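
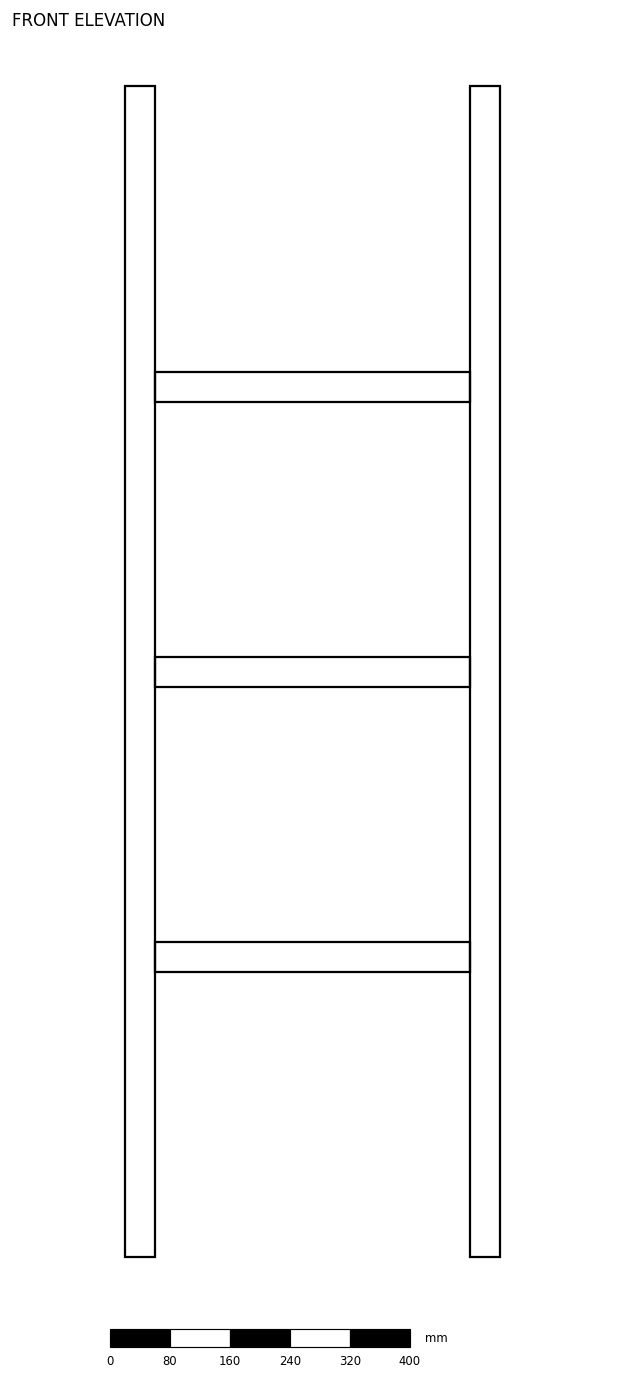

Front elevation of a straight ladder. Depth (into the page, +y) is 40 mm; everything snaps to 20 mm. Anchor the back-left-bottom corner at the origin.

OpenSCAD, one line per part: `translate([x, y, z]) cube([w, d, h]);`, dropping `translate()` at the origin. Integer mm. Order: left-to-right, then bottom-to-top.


cube([40, 40, 1560]);
translate([40, 0, 380]) cube([420, 40, 40]);
translate([40, 0, 760]) cube([420, 40, 40]);
translate([40, 0, 1140]) cube([420, 40, 40]);
translate([460, 0, 0]) cube([40, 40, 1560]);


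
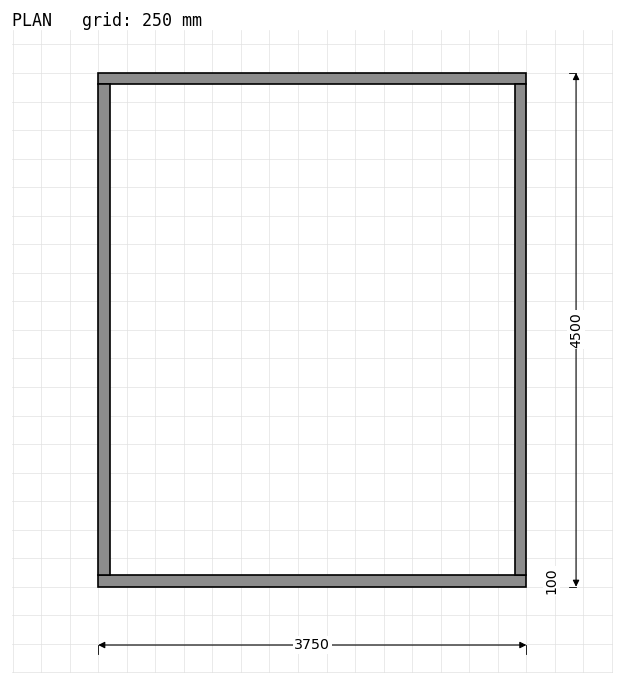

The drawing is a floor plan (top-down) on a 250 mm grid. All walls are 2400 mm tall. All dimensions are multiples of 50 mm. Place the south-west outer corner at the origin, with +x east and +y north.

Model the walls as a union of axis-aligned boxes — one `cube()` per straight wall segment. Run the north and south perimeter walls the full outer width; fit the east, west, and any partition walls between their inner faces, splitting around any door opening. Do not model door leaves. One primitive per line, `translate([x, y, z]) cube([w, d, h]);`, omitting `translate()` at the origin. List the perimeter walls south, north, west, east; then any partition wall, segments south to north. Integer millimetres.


cube([3750, 100, 2400]);
translate([0, 4400, 0]) cube([3750, 100, 2400]);
translate([0, 100, 0]) cube([100, 4300, 2400]);
translate([3650, 100, 0]) cube([100, 4300, 2400]);


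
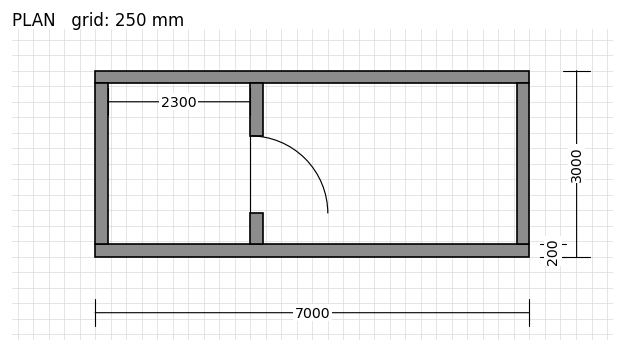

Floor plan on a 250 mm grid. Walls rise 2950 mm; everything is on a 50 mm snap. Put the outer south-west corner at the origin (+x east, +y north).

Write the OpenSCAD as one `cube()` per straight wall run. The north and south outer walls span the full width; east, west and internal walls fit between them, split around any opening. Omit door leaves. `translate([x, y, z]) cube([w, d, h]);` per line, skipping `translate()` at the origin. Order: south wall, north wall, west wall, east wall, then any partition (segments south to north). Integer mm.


cube([7000, 200, 2950]);
translate([0, 2800, 0]) cube([7000, 200, 2950]);
translate([0, 200, 0]) cube([200, 2600, 2950]);
translate([6800, 200, 0]) cube([200, 2600, 2950]);
translate([2500, 200, 0]) cube([200, 500, 2950]);
translate([2500, 1950, 0]) cube([200, 850, 2950]);


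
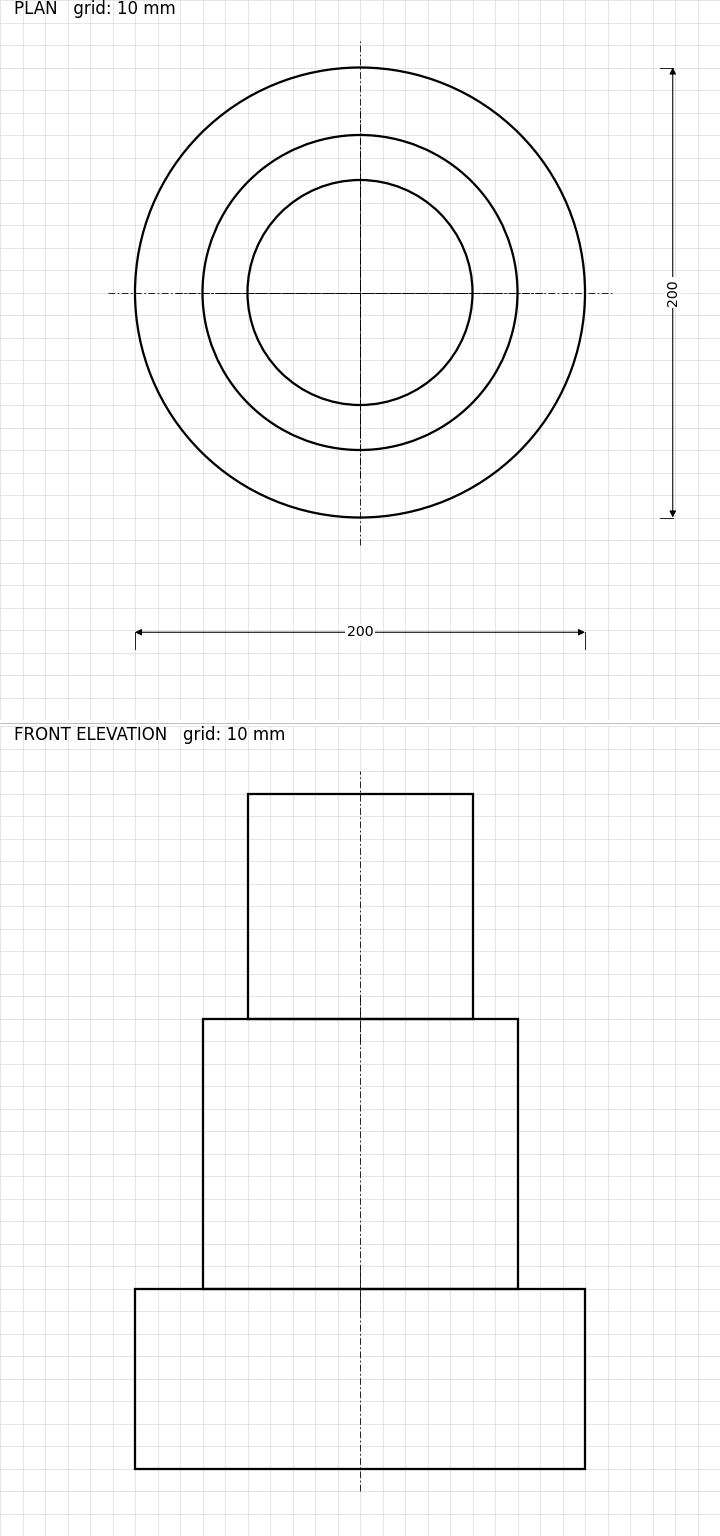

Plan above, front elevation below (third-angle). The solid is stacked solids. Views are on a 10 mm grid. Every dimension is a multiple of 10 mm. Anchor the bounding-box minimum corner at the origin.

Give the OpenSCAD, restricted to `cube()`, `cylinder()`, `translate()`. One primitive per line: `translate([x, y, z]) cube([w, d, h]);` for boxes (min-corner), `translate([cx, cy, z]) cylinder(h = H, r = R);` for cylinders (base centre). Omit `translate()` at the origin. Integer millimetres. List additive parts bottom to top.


translate([100, 100, 0]) cylinder(h = 80, r = 100);
translate([100, 100, 80]) cylinder(h = 120, r = 70);
translate([100, 100, 200]) cylinder(h = 100, r = 50);


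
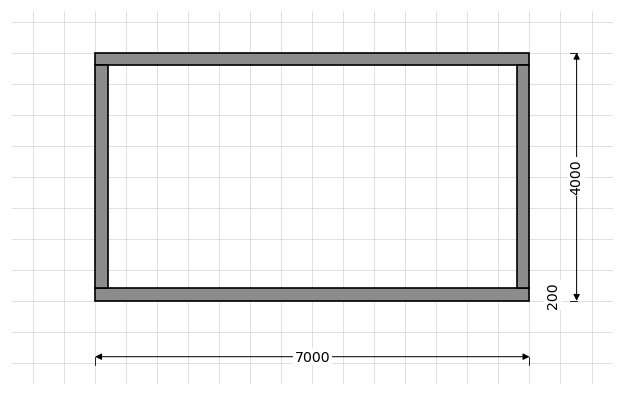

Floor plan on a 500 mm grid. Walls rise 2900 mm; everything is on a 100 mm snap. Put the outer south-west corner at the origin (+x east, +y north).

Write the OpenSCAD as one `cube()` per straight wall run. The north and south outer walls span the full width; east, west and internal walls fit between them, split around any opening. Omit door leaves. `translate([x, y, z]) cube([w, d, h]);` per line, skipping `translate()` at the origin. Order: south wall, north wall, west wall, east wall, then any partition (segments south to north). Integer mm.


cube([7000, 200, 2900]);
translate([0, 3800, 0]) cube([7000, 200, 2900]);
translate([0, 200, 0]) cube([200, 3600, 2900]);
translate([6800, 200, 0]) cube([200, 3600, 2900]);


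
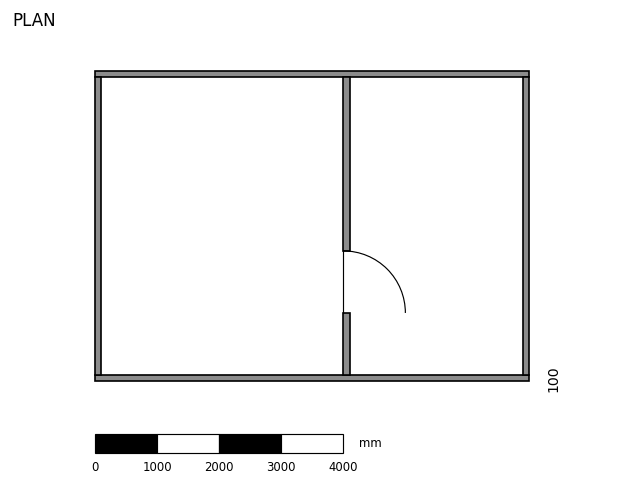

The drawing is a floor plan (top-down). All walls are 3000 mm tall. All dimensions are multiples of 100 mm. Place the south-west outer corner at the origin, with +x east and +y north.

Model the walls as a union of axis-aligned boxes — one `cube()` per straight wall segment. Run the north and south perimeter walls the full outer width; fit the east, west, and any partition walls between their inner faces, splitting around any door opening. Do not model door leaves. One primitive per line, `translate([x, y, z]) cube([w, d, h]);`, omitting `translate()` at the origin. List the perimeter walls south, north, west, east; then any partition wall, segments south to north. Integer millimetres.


cube([7000, 100, 3000]);
translate([0, 4900, 0]) cube([7000, 100, 3000]);
translate([0, 100, 0]) cube([100, 4800, 3000]);
translate([6900, 100, 0]) cube([100, 4800, 3000]);
translate([4000, 100, 0]) cube([100, 1000, 3000]);
translate([4000, 2100, 0]) cube([100, 2800, 3000]);


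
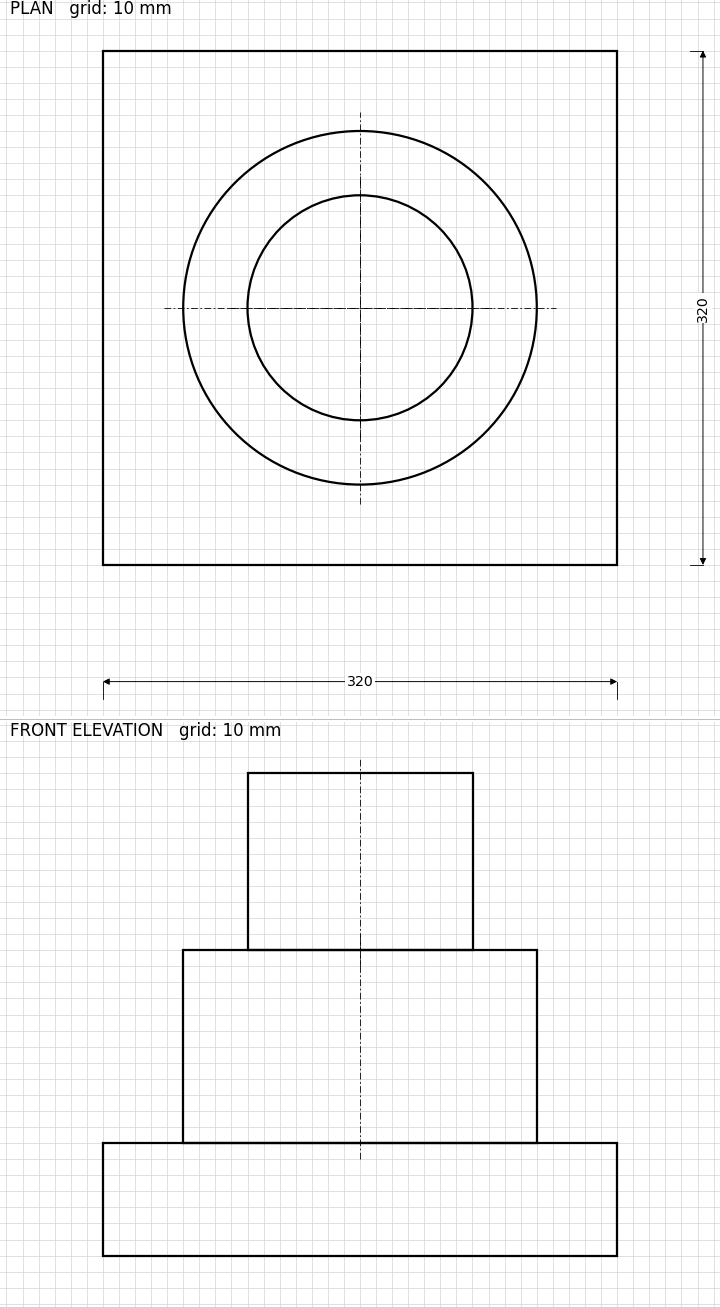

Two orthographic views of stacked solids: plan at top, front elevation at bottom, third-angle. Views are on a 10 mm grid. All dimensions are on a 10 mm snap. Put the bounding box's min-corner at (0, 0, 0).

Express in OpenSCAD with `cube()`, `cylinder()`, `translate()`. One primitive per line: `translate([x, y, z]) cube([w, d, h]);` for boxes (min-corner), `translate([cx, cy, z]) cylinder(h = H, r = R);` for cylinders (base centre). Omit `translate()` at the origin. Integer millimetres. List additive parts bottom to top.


cube([320, 320, 70]);
translate([160, 160, 70]) cylinder(h = 120, r = 110);
translate([160, 160, 190]) cylinder(h = 110, r = 70);


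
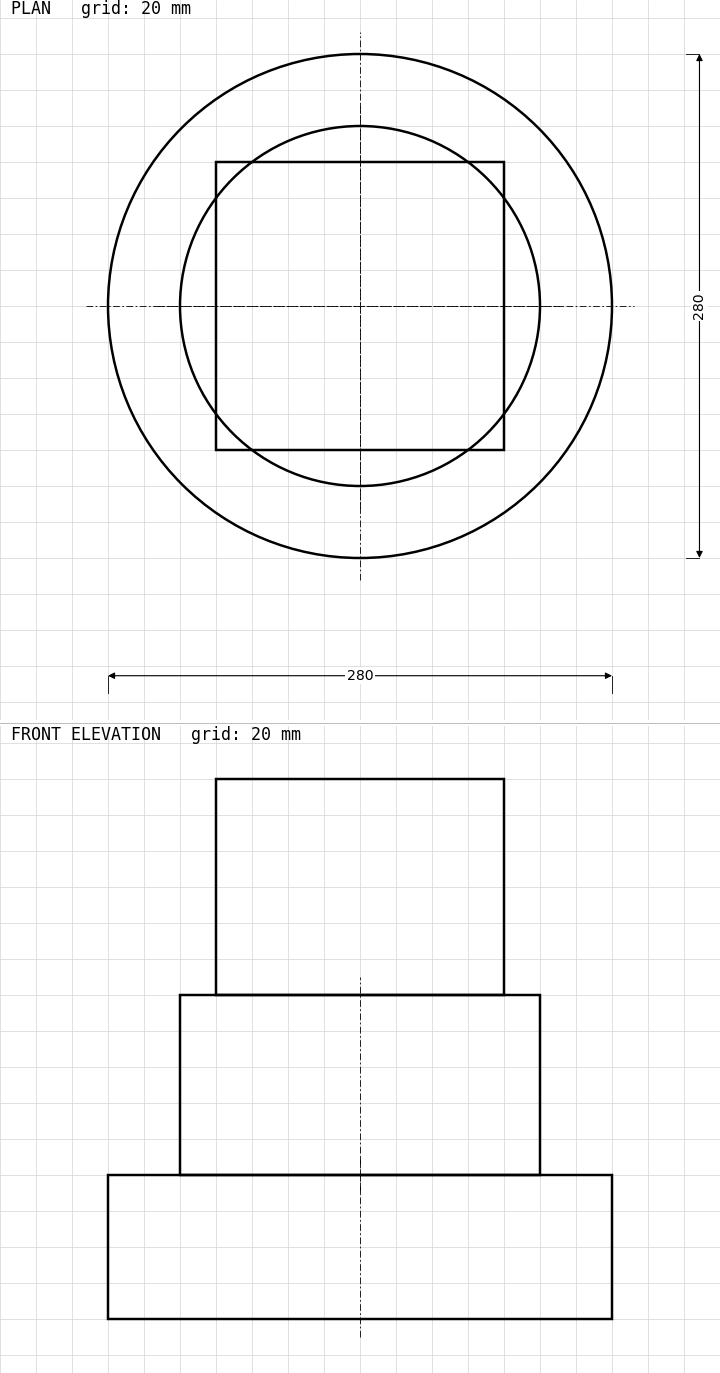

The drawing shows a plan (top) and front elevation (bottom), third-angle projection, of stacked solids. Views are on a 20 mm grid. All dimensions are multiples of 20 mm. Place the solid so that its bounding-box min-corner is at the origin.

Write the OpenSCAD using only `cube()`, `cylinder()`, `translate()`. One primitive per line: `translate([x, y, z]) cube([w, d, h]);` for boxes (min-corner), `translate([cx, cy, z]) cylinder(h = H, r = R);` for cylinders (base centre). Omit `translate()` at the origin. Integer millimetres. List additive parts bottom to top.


translate([140, 140, 0]) cylinder(h = 80, r = 140);
translate([140, 140, 80]) cylinder(h = 100, r = 100);
translate([60, 60, 180]) cube([160, 160, 120]);


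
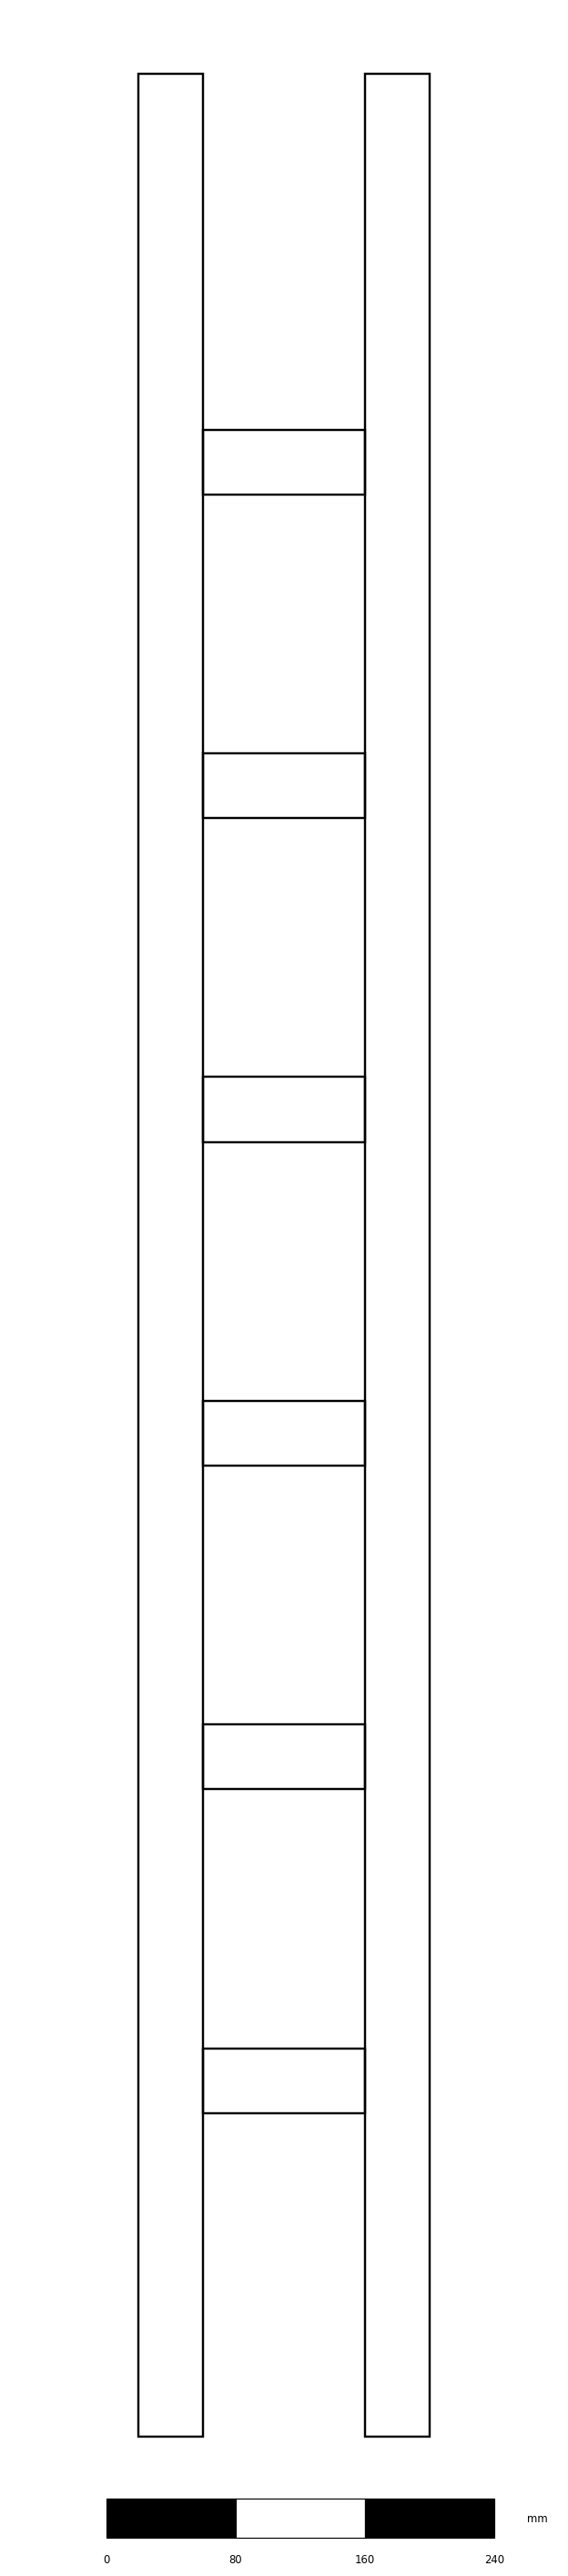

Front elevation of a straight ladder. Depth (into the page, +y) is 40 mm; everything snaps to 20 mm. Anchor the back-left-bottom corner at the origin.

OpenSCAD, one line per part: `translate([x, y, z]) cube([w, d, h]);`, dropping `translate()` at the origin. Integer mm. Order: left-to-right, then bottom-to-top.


cube([40, 40, 1460]);
translate([40, 0, 200]) cube([100, 40, 40]);
translate([40, 0, 400]) cube([100, 40, 40]);
translate([40, 0, 600]) cube([100, 40, 40]);
translate([40, 0, 800]) cube([100, 40, 40]);
translate([40, 0, 1000]) cube([100, 40, 40]);
translate([40, 0, 1200]) cube([100, 40, 40]);
translate([140, 0, 0]) cube([40, 40, 1460]);


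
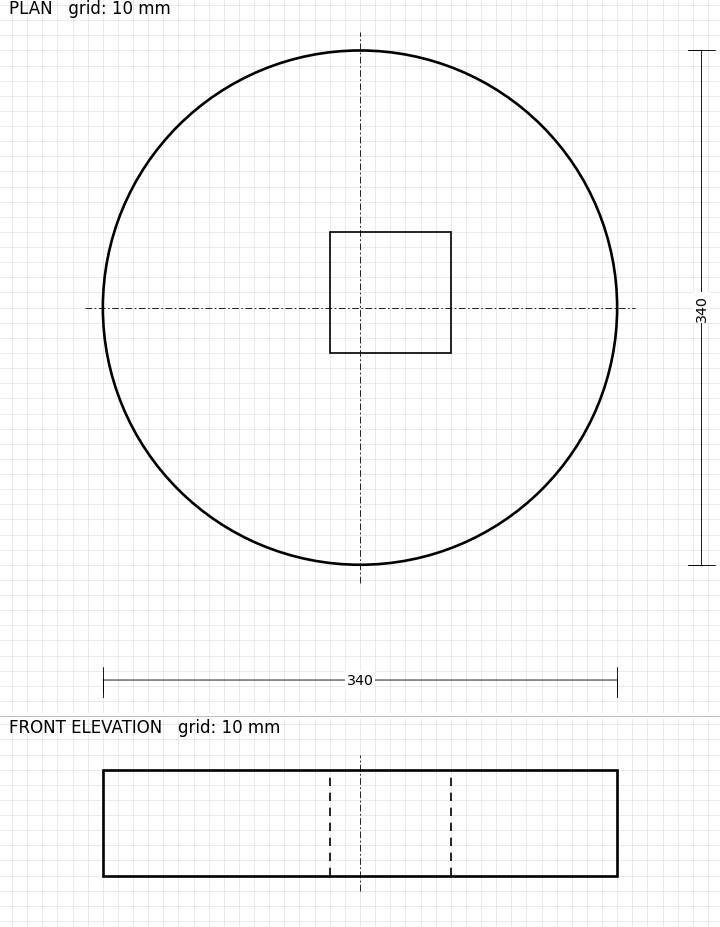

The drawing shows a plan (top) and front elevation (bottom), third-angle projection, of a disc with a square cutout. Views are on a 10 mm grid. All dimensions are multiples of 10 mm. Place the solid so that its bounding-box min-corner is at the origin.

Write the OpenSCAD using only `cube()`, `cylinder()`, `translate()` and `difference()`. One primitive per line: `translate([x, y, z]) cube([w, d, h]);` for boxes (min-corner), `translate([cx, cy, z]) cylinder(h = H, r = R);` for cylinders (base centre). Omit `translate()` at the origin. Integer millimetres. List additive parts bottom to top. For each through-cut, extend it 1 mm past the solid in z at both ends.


difference() {
  translate([170, 170, 0]) cylinder(h = 70, r = 170);
  translate([150, 140, -1]) cube([80, 80, 72]);
}


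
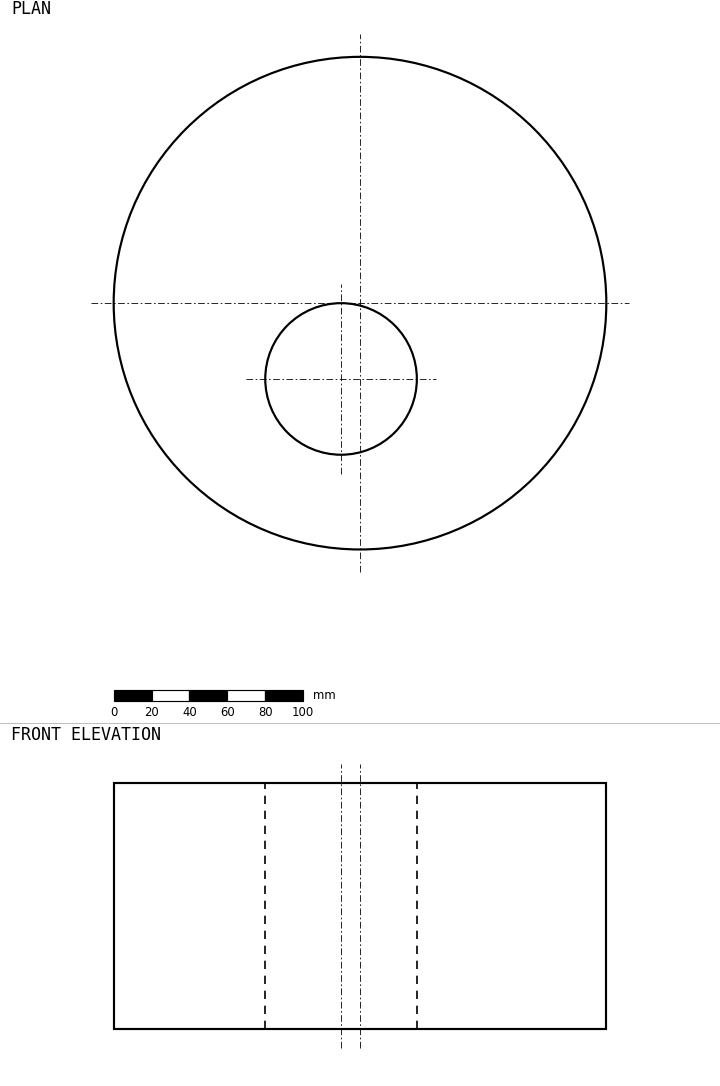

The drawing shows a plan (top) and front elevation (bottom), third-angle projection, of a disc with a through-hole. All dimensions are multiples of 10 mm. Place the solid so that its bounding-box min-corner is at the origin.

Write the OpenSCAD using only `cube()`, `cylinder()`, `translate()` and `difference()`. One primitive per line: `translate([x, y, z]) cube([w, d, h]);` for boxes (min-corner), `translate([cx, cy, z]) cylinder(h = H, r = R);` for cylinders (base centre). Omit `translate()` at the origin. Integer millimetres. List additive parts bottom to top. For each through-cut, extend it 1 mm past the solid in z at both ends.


difference() {
  translate([130, 130, 0]) cylinder(h = 130, r = 130);
  translate([120, 90, -1]) cylinder(h = 132, r = 40);
}


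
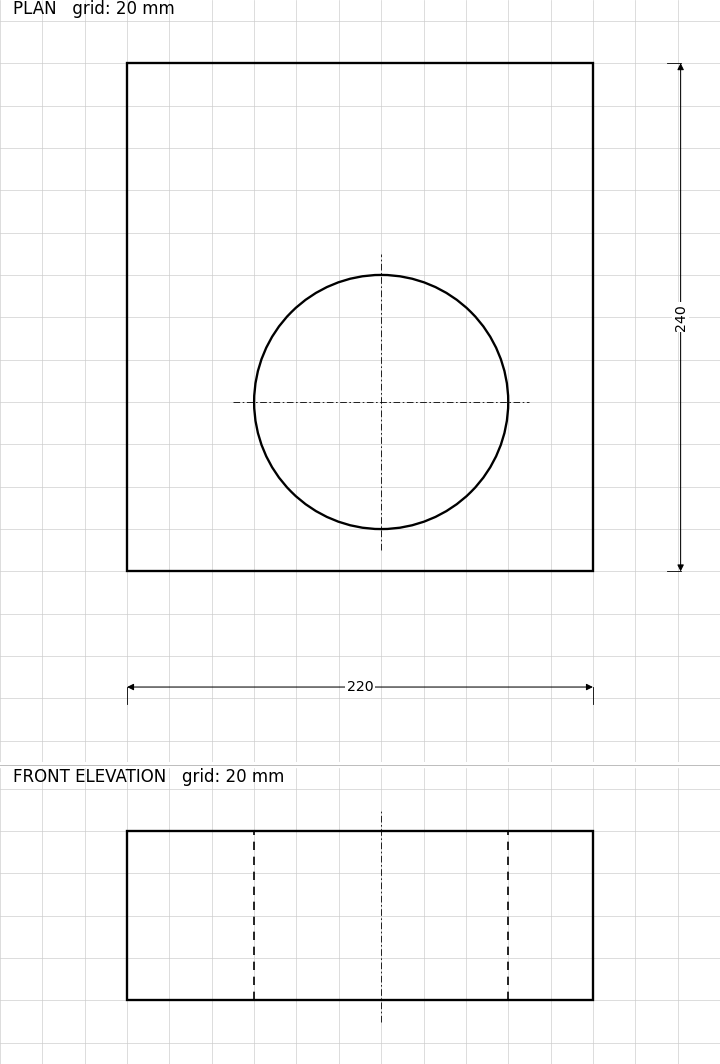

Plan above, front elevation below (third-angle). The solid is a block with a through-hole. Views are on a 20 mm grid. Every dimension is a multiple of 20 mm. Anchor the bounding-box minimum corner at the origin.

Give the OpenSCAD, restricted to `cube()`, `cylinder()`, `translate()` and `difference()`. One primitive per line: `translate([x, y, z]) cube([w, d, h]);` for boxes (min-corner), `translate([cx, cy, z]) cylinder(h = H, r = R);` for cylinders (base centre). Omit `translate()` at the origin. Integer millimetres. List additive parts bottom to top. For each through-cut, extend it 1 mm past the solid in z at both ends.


difference() {
  cube([220, 240, 80]);
  translate([120, 80, -1]) cylinder(h = 82, r = 60);
}


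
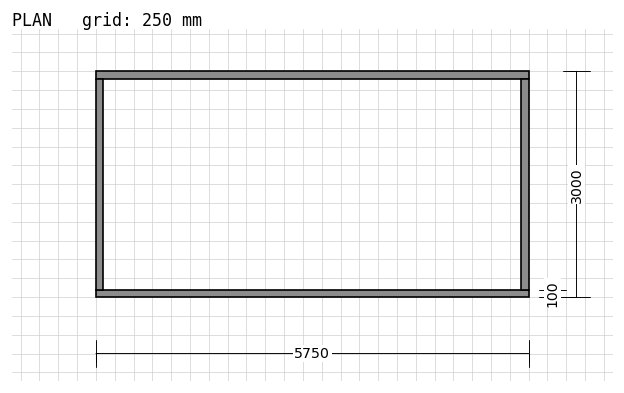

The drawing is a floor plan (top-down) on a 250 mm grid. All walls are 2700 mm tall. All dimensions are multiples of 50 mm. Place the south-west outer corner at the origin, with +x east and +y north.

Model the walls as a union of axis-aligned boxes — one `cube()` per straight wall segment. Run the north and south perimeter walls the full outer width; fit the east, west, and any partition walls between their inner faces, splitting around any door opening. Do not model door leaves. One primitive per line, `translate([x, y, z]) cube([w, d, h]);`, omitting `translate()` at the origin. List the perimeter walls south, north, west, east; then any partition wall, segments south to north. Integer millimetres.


cube([5750, 100, 2700]);
translate([0, 2900, 0]) cube([5750, 100, 2700]);
translate([0, 100, 0]) cube([100, 2800, 2700]);
translate([5650, 100, 0]) cube([100, 2800, 2700]);


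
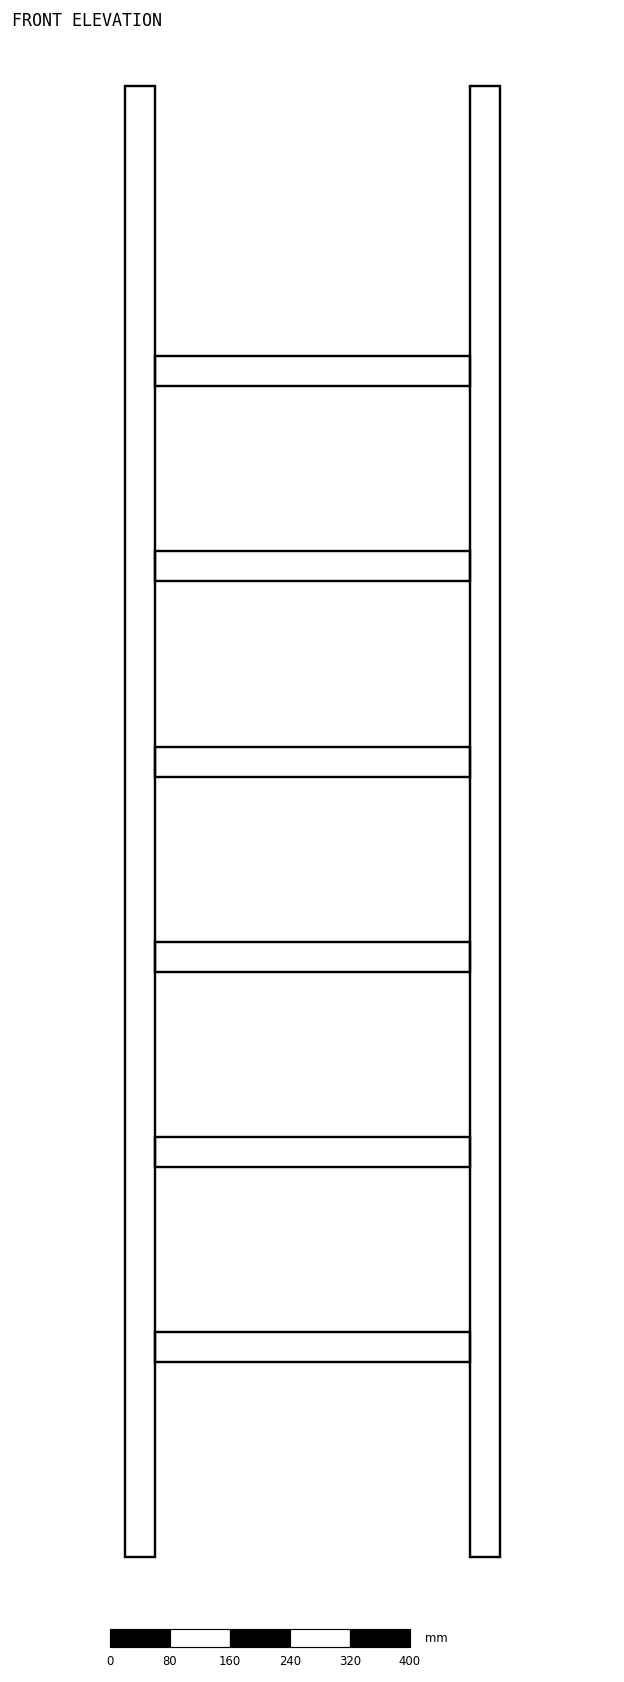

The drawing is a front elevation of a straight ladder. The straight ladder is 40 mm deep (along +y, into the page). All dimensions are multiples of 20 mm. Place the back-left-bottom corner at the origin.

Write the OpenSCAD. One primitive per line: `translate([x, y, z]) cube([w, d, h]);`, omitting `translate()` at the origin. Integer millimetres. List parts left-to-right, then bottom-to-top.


cube([40, 40, 1960]);
translate([40, 0, 260]) cube([420, 40, 40]);
translate([40, 0, 520]) cube([420, 40, 40]);
translate([40, 0, 780]) cube([420, 40, 40]);
translate([40, 0, 1040]) cube([420, 40, 40]);
translate([40, 0, 1300]) cube([420, 40, 40]);
translate([40, 0, 1560]) cube([420, 40, 40]);
translate([460, 0, 0]) cube([40, 40, 1960]);


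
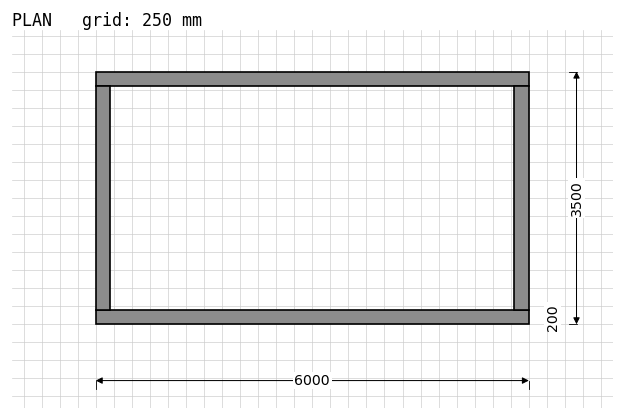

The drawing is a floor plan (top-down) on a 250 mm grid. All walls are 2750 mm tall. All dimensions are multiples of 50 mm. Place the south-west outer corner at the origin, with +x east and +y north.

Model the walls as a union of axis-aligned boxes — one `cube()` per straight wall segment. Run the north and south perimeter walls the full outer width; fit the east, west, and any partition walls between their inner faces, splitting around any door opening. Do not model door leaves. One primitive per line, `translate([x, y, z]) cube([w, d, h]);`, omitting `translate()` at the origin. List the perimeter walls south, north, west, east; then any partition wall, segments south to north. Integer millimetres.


cube([6000, 200, 2750]);
translate([0, 3300, 0]) cube([6000, 200, 2750]);
translate([0, 200, 0]) cube([200, 3100, 2750]);
translate([5800, 200, 0]) cube([200, 3100, 2750]);


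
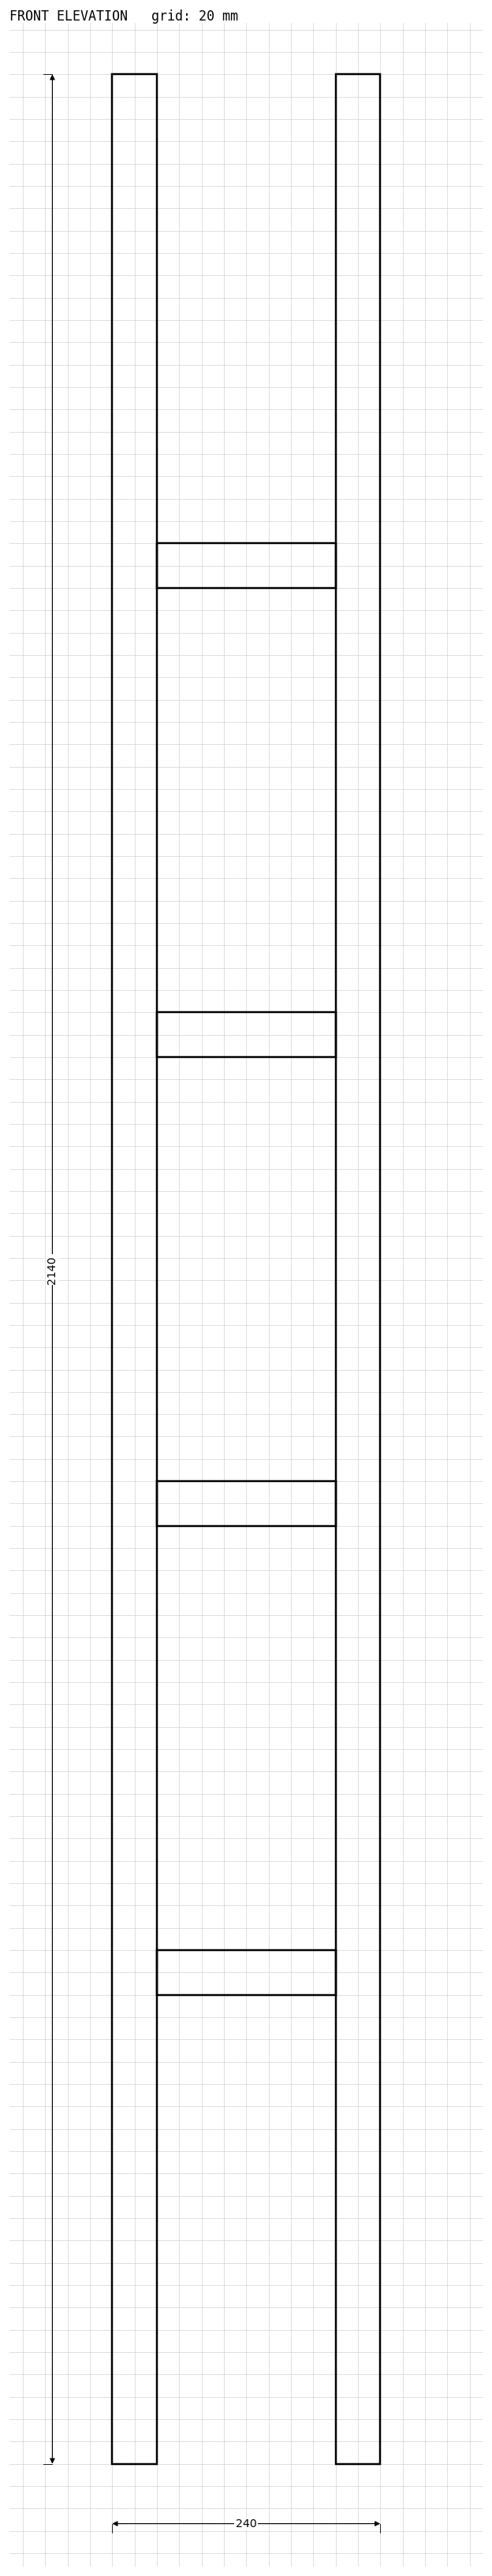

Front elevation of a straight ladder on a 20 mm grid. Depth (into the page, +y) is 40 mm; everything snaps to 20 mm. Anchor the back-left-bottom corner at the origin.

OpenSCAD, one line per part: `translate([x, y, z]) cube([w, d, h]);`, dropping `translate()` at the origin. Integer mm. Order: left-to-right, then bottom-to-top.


cube([40, 40, 2140]);
translate([40, 0, 420]) cube([160, 40, 40]);
translate([40, 0, 840]) cube([160, 40, 40]);
translate([40, 0, 1260]) cube([160, 40, 40]);
translate([40, 0, 1680]) cube([160, 40, 40]);
translate([200, 0, 0]) cube([40, 40, 2140]);


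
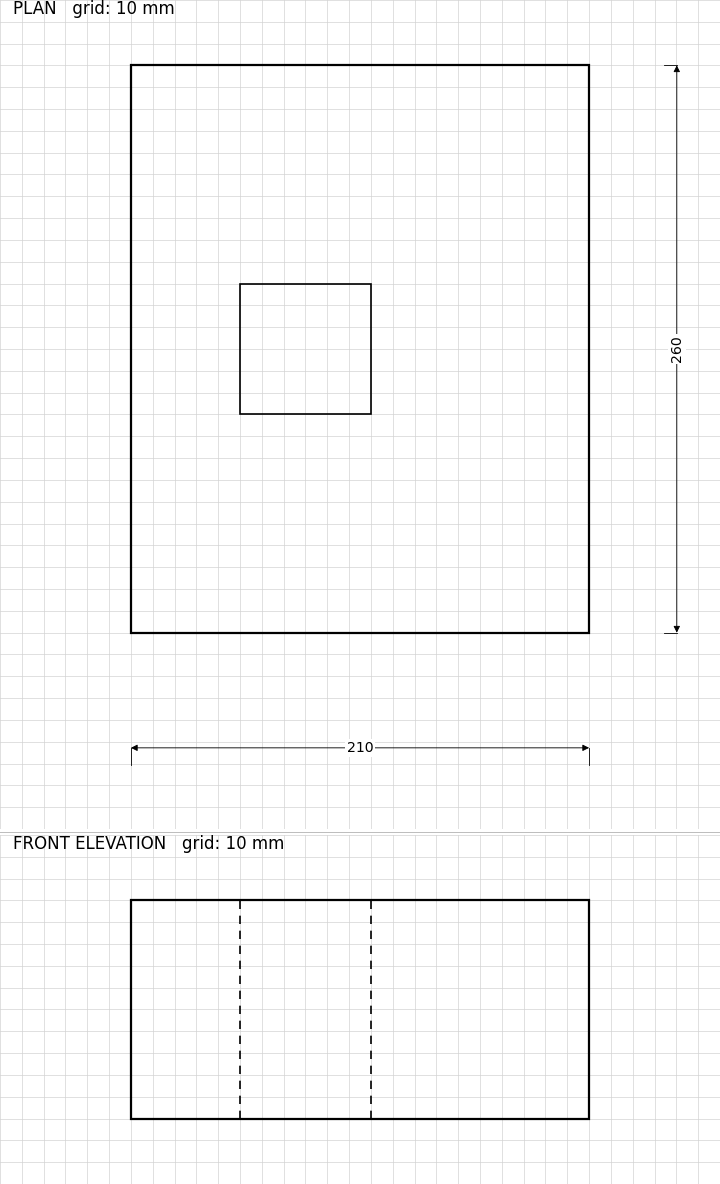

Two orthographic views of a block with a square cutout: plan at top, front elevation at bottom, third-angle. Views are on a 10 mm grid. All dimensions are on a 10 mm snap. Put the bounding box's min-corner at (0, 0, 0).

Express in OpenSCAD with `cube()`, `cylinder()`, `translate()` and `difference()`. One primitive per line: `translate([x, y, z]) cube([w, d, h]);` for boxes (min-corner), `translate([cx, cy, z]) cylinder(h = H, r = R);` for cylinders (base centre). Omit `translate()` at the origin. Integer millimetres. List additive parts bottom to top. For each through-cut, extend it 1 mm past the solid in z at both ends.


difference() {
  cube([210, 260, 100]);
  translate([50, 100, -1]) cube([60, 60, 102]);
}


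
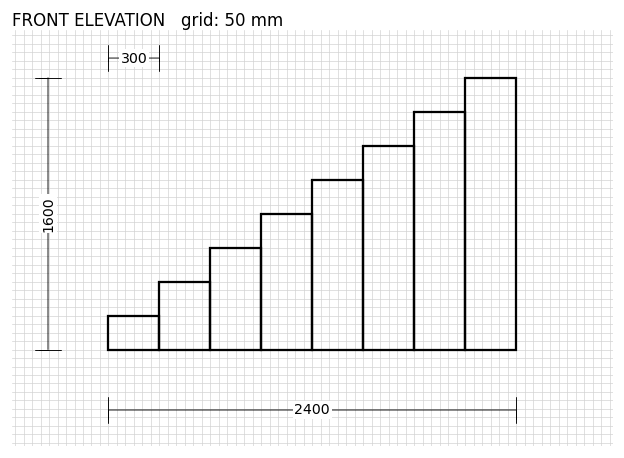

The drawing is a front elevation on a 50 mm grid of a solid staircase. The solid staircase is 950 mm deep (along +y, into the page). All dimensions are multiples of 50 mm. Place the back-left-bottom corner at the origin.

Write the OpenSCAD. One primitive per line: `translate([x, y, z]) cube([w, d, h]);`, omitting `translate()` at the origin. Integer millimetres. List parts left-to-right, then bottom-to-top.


cube([300, 950, 200]);
translate([300, 0, 0]) cube([300, 950, 400]);
translate([600, 0, 0]) cube([300, 950, 600]);
translate([900, 0, 0]) cube([300, 950, 800]);
translate([1200, 0, 0]) cube([300, 950, 1000]);
translate([1500, 0, 0]) cube([300, 950, 1200]);
translate([1800, 0, 0]) cube([300, 950, 1400]);
translate([2100, 0, 0]) cube([300, 950, 1600]);


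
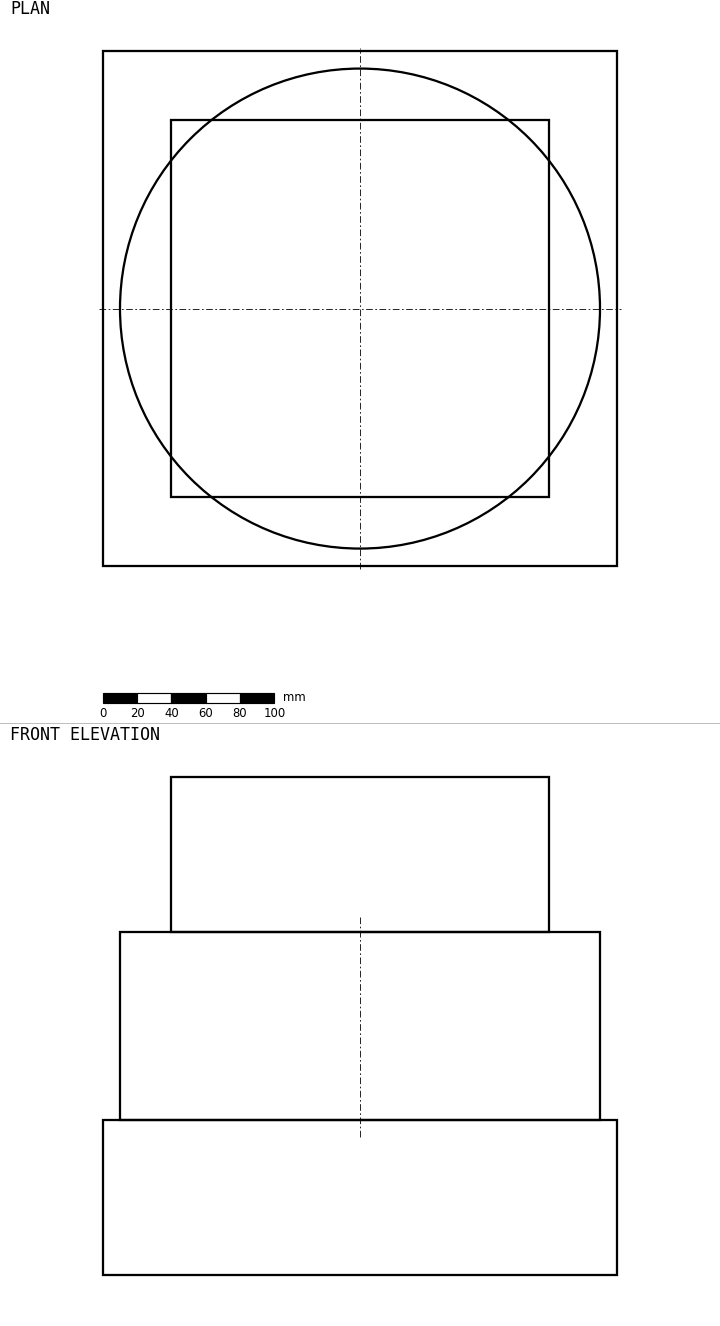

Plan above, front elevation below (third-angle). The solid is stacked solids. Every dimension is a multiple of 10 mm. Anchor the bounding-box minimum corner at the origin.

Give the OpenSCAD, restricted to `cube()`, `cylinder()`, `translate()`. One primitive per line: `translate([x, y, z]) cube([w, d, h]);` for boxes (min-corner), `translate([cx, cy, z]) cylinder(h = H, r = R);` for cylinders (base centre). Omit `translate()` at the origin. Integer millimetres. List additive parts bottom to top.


cube([300, 300, 90]);
translate([150, 150, 90]) cylinder(h = 110, r = 140);
translate([40, 40, 200]) cube([220, 220, 90]);


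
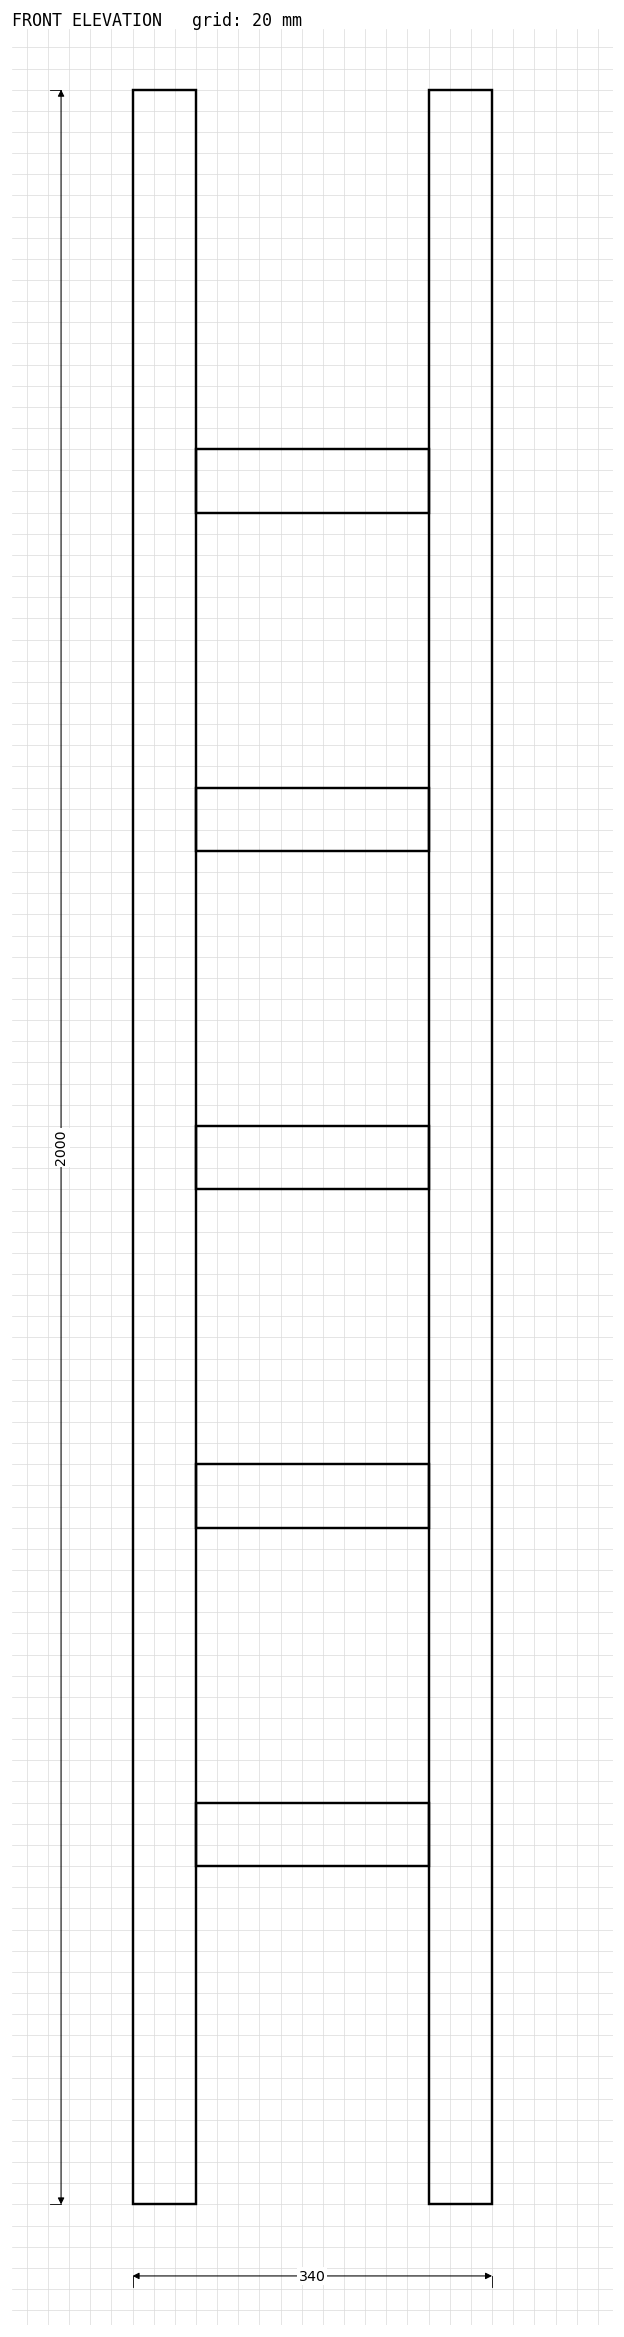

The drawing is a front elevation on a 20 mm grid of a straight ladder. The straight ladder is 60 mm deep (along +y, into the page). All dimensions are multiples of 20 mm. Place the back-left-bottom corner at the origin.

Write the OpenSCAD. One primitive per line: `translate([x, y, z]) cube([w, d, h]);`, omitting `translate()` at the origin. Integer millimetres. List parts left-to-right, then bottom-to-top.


cube([60, 60, 2000]);
translate([60, 0, 320]) cube([220, 60, 60]);
translate([60, 0, 640]) cube([220, 60, 60]);
translate([60, 0, 960]) cube([220, 60, 60]);
translate([60, 0, 1280]) cube([220, 60, 60]);
translate([60, 0, 1600]) cube([220, 60, 60]);
translate([280, 0, 0]) cube([60, 60, 2000]);


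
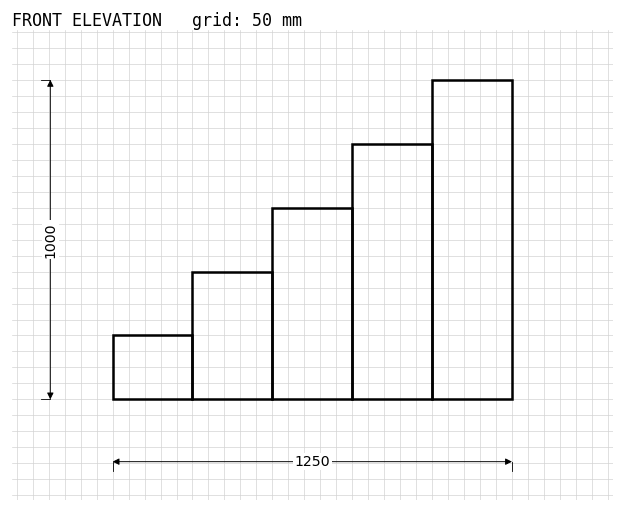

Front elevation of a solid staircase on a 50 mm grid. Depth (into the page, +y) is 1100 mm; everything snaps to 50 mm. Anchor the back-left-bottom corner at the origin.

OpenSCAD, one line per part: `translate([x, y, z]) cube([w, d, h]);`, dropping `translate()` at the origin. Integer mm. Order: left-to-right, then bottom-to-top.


cube([250, 1100, 200]);
translate([250, 0, 0]) cube([250, 1100, 400]);
translate([500, 0, 0]) cube([250, 1100, 600]);
translate([750, 0, 0]) cube([250, 1100, 800]);
translate([1000, 0, 0]) cube([250, 1100, 1000]);


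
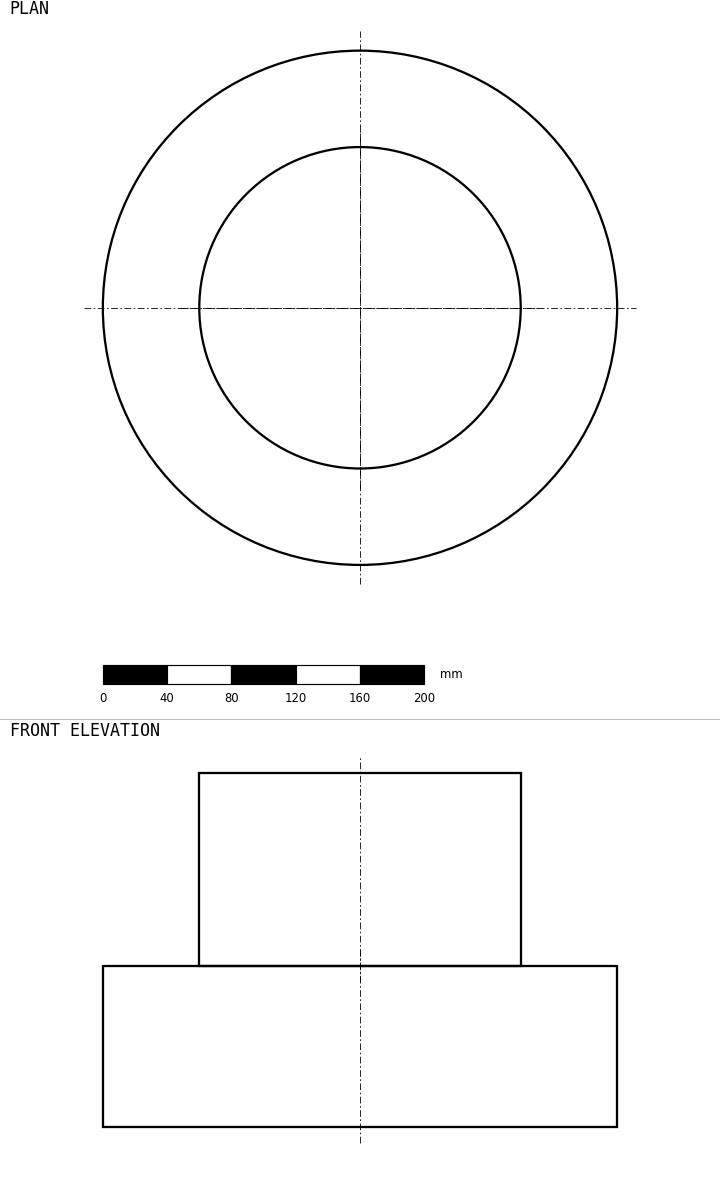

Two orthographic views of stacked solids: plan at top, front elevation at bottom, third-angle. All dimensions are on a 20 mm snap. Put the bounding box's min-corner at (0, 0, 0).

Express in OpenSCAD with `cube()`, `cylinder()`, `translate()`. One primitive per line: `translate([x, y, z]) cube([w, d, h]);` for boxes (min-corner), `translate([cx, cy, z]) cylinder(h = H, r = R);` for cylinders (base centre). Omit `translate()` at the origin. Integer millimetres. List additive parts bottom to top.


translate([160, 160, 0]) cylinder(h = 100, r = 160);
translate([160, 160, 100]) cylinder(h = 120, r = 100);


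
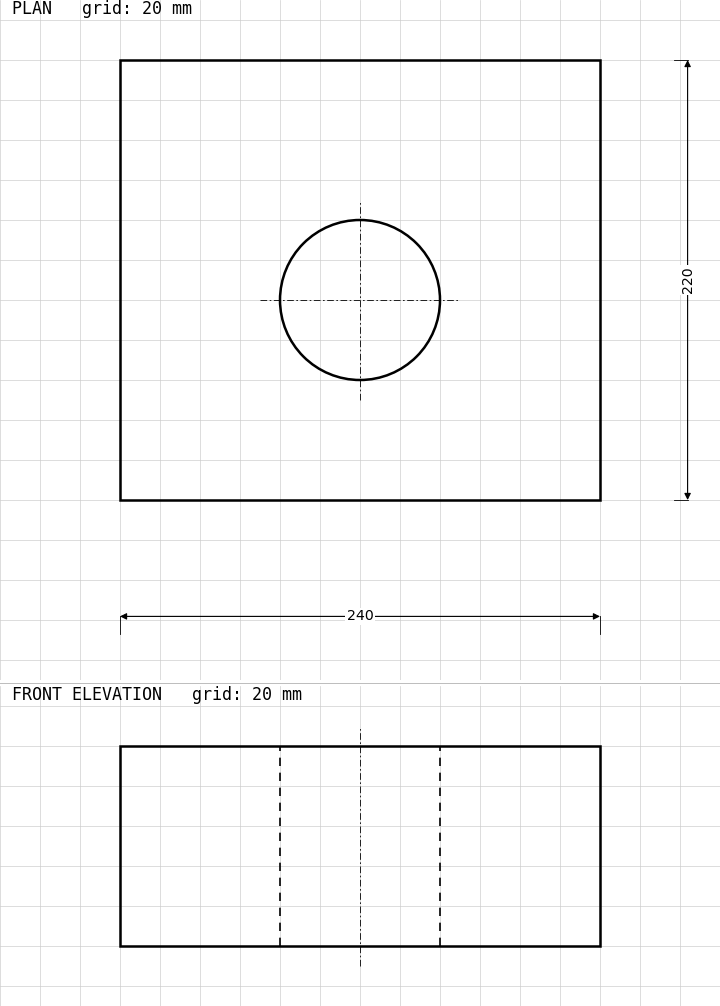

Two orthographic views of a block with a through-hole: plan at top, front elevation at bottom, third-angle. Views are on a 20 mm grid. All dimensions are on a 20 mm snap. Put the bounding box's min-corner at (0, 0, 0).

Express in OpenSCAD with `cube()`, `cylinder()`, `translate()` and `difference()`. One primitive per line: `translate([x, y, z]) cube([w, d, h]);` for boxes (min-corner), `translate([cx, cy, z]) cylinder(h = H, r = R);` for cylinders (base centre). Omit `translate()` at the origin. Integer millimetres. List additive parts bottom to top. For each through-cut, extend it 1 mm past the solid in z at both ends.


difference() {
  cube([240, 220, 100]);
  translate([120, 100, -1]) cylinder(h = 102, r = 40);
}


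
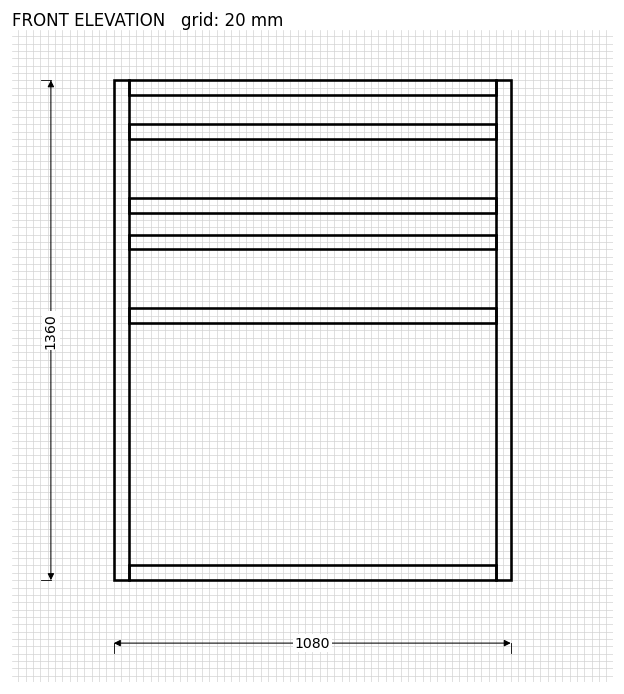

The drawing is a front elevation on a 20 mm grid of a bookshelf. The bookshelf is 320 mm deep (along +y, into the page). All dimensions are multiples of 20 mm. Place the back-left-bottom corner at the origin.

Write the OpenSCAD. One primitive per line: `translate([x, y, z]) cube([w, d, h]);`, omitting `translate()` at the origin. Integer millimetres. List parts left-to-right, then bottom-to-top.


cube([40, 320, 1360]);
translate([40, 0, 0]) cube([1000, 320, 40]);
translate([40, 0, 700]) cube([1000, 320, 40]);
translate([40, 0, 900]) cube([1000, 320, 40]);
translate([40, 0, 1000]) cube([1000, 320, 40]);
translate([40, 0, 1200]) cube([1000, 320, 40]);
translate([40, 0, 1320]) cube([1000, 320, 40]);
translate([1040, 0, 0]) cube([40, 320, 1360]);


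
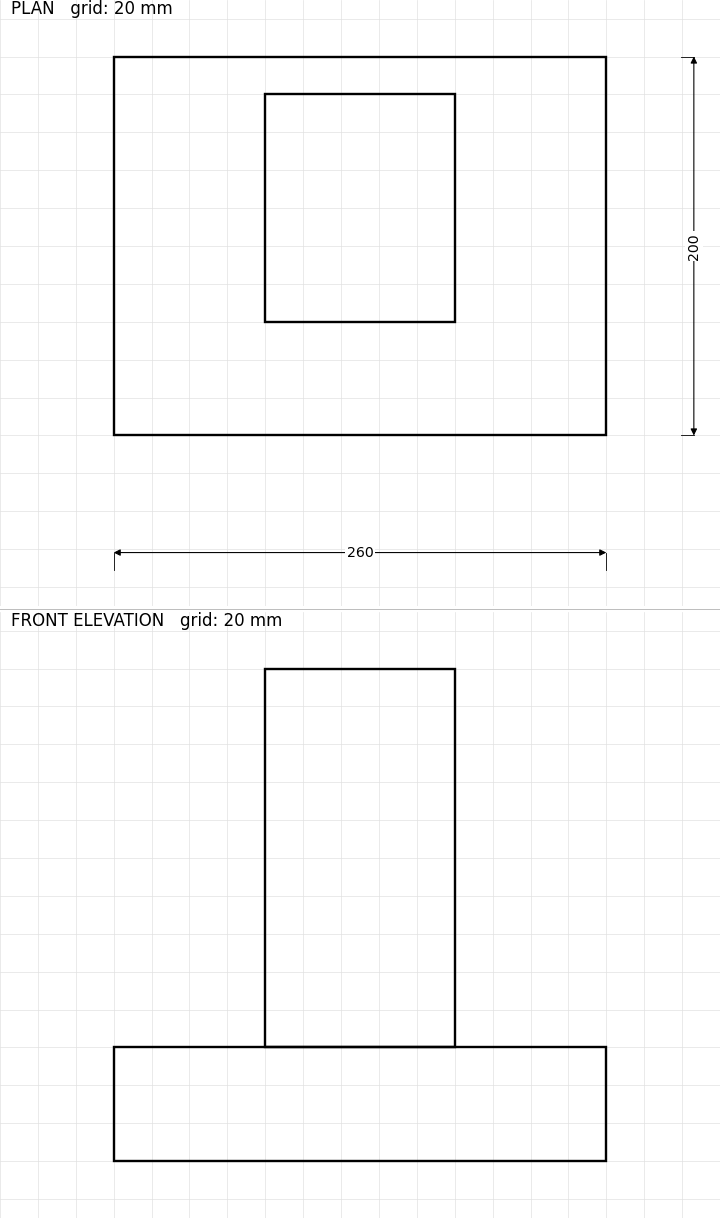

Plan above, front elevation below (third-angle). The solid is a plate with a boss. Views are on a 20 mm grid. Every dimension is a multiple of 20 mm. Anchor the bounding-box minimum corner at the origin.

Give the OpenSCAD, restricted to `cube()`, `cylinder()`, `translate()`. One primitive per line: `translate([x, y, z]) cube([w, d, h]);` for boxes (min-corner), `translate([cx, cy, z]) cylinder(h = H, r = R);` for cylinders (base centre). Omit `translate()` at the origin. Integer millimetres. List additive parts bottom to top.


cube([260, 200, 60]);
translate([80, 60, 60]) cube([100, 120, 200]);


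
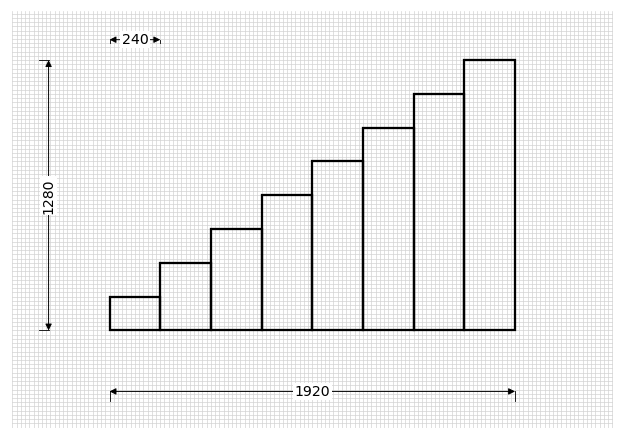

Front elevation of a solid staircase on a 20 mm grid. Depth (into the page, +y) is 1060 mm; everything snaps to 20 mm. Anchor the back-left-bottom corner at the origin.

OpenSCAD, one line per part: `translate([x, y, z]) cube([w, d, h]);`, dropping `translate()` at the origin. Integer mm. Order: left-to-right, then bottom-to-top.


cube([240, 1060, 160]);
translate([240, 0, 0]) cube([240, 1060, 320]);
translate([480, 0, 0]) cube([240, 1060, 480]);
translate([720, 0, 0]) cube([240, 1060, 640]);
translate([960, 0, 0]) cube([240, 1060, 800]);
translate([1200, 0, 0]) cube([240, 1060, 960]);
translate([1440, 0, 0]) cube([240, 1060, 1120]);
translate([1680, 0, 0]) cube([240, 1060, 1280]);


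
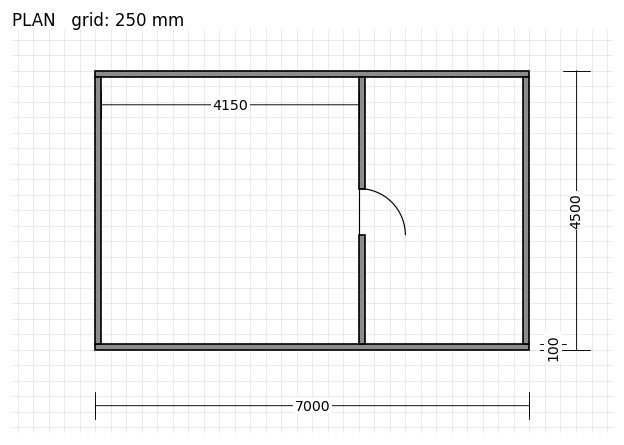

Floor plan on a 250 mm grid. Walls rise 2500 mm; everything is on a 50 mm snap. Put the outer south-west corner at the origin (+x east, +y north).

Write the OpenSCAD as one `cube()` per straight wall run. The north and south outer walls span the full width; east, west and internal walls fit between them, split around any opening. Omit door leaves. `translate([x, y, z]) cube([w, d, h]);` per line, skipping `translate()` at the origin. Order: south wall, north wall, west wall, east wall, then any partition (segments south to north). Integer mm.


cube([7000, 100, 2500]);
translate([0, 4400, 0]) cube([7000, 100, 2500]);
translate([0, 100, 0]) cube([100, 4300, 2500]);
translate([6900, 100, 0]) cube([100, 4300, 2500]);
translate([4250, 100, 0]) cube([100, 1750, 2500]);
translate([4250, 2600, 0]) cube([100, 1800, 2500]);


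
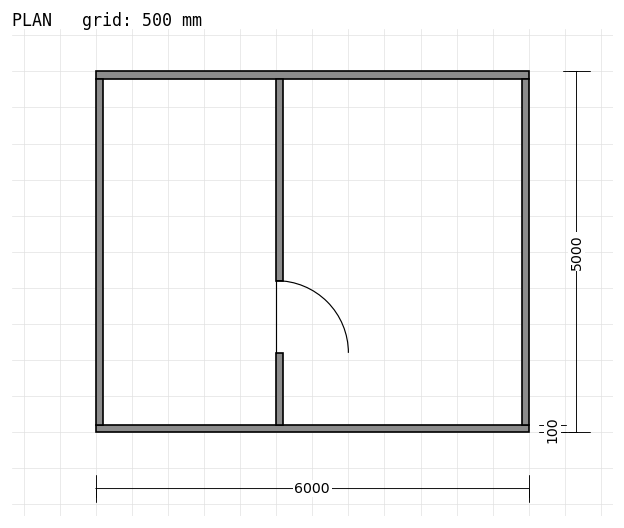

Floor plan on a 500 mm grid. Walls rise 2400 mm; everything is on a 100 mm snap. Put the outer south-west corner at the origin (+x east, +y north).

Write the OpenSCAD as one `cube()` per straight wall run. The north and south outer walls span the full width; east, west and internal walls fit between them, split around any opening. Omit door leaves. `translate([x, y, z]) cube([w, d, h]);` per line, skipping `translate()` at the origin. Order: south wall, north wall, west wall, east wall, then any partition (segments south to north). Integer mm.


cube([6000, 100, 2400]);
translate([0, 4900, 0]) cube([6000, 100, 2400]);
translate([0, 100, 0]) cube([100, 4800, 2400]);
translate([5900, 100, 0]) cube([100, 4800, 2400]);
translate([2500, 100, 0]) cube([100, 1000, 2400]);
translate([2500, 2100, 0]) cube([100, 2800, 2400]);


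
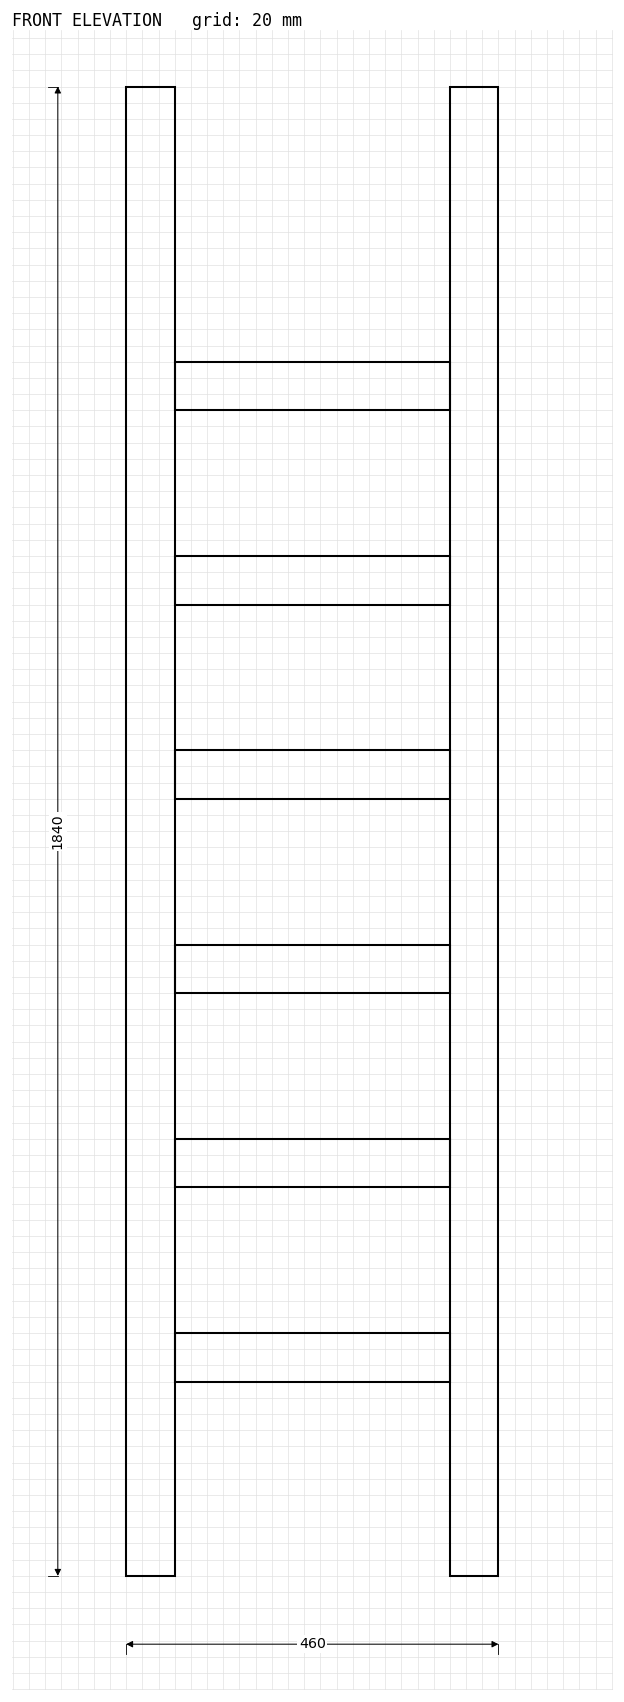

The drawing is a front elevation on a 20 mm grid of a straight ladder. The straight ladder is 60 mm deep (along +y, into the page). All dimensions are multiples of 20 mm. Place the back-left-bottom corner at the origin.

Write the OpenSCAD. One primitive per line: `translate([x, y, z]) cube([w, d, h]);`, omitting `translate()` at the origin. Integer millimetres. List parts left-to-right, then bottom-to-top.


cube([60, 60, 1840]);
translate([60, 0, 240]) cube([340, 60, 60]);
translate([60, 0, 480]) cube([340, 60, 60]);
translate([60, 0, 720]) cube([340, 60, 60]);
translate([60, 0, 960]) cube([340, 60, 60]);
translate([60, 0, 1200]) cube([340, 60, 60]);
translate([60, 0, 1440]) cube([340, 60, 60]);
translate([400, 0, 0]) cube([60, 60, 1840]);


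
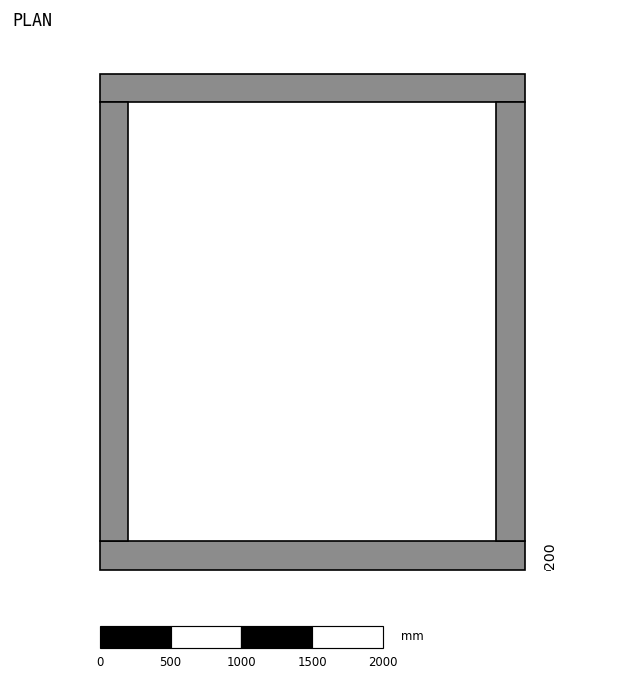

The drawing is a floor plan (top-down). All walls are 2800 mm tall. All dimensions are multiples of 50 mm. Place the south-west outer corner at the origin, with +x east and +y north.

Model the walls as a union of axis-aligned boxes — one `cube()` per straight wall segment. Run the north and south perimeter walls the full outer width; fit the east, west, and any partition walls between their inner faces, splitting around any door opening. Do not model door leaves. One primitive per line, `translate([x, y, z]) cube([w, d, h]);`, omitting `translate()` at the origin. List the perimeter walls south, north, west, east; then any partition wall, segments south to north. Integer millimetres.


cube([3000, 200, 2800]);
translate([0, 3300, 0]) cube([3000, 200, 2800]);
translate([0, 200, 0]) cube([200, 3100, 2800]);
translate([2800, 200, 0]) cube([200, 3100, 2800]);


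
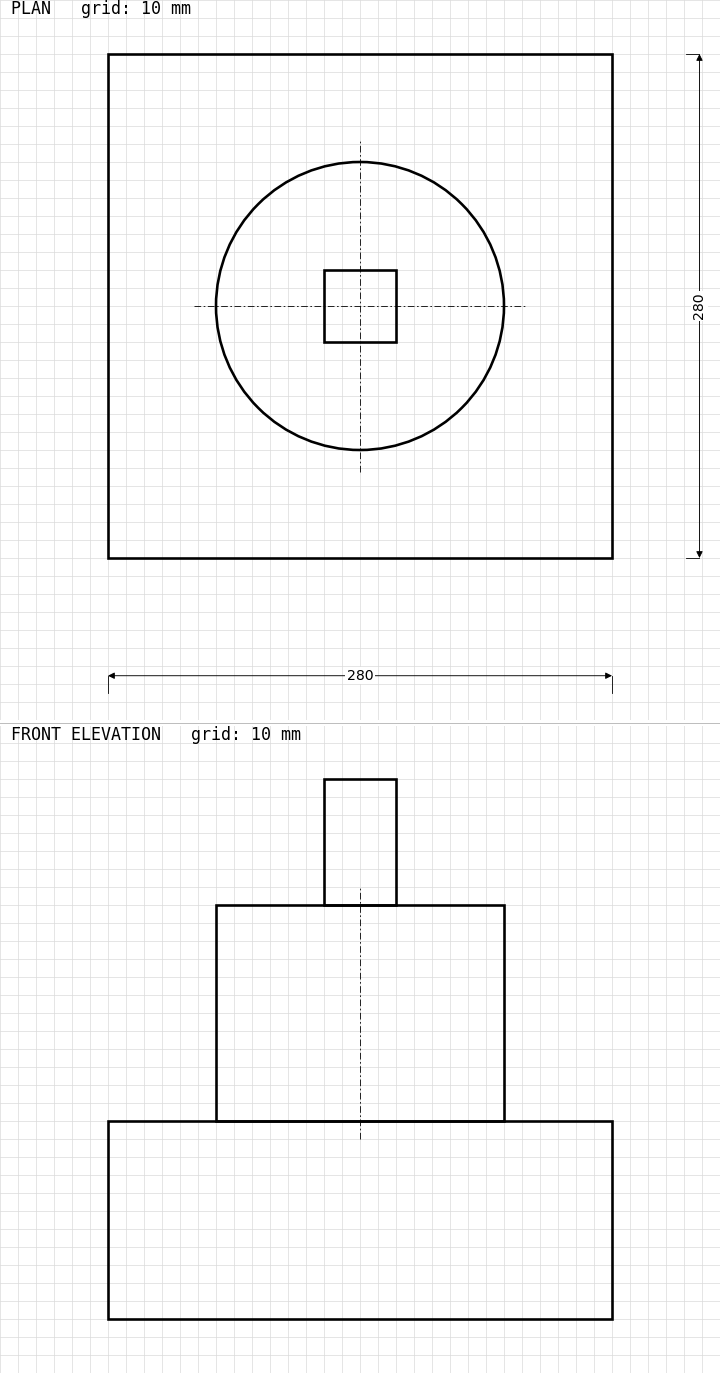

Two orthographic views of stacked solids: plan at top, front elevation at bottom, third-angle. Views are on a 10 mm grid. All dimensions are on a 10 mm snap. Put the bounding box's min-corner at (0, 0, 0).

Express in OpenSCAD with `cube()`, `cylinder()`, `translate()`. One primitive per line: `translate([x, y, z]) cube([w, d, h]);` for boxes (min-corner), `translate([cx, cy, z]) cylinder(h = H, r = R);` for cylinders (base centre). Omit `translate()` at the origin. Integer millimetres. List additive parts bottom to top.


cube([280, 280, 110]);
translate([140, 140, 110]) cylinder(h = 120, r = 80);
translate([120, 120, 230]) cube([40, 40, 70]);


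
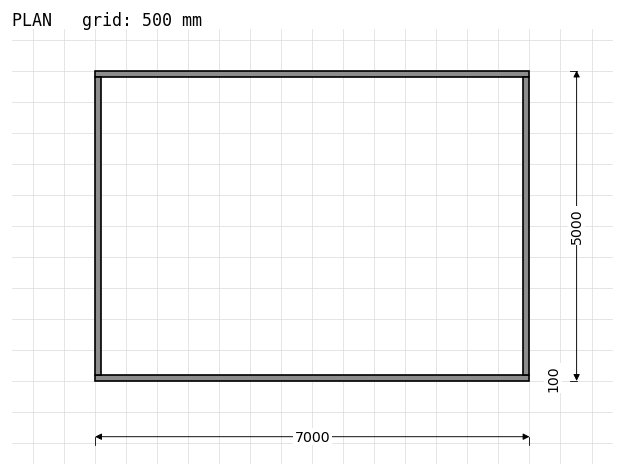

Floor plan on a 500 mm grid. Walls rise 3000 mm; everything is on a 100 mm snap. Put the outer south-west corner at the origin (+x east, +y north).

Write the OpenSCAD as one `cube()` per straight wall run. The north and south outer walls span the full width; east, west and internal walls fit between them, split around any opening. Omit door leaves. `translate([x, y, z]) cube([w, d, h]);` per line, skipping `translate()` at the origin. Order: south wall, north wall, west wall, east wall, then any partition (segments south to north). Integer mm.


cube([7000, 100, 3000]);
translate([0, 4900, 0]) cube([7000, 100, 3000]);
translate([0, 100, 0]) cube([100, 4800, 3000]);
translate([6900, 100, 0]) cube([100, 4800, 3000]);


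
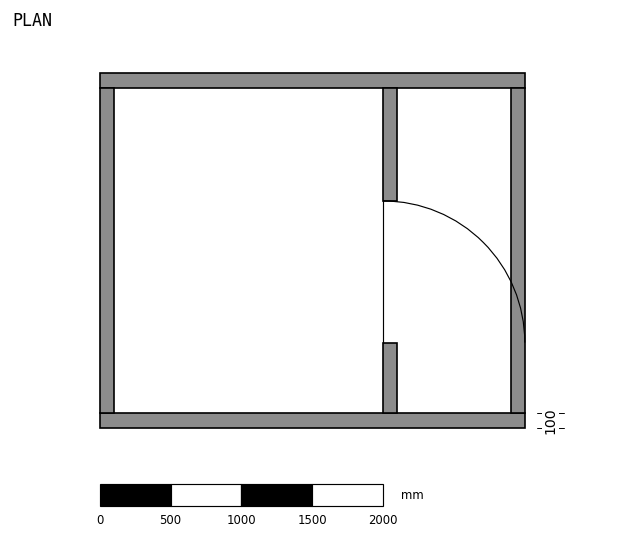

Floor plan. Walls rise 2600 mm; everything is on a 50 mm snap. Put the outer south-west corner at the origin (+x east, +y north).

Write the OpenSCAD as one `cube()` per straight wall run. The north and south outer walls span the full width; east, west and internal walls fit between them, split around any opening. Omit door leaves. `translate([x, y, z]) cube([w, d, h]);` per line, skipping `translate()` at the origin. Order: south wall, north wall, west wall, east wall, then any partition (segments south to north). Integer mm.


cube([3000, 100, 2600]);
translate([0, 2400, 0]) cube([3000, 100, 2600]);
translate([0, 100, 0]) cube([100, 2300, 2600]);
translate([2900, 100, 0]) cube([100, 2300, 2600]);
translate([2000, 100, 0]) cube([100, 500, 2600]);
translate([2000, 1600, 0]) cube([100, 800, 2600]);
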